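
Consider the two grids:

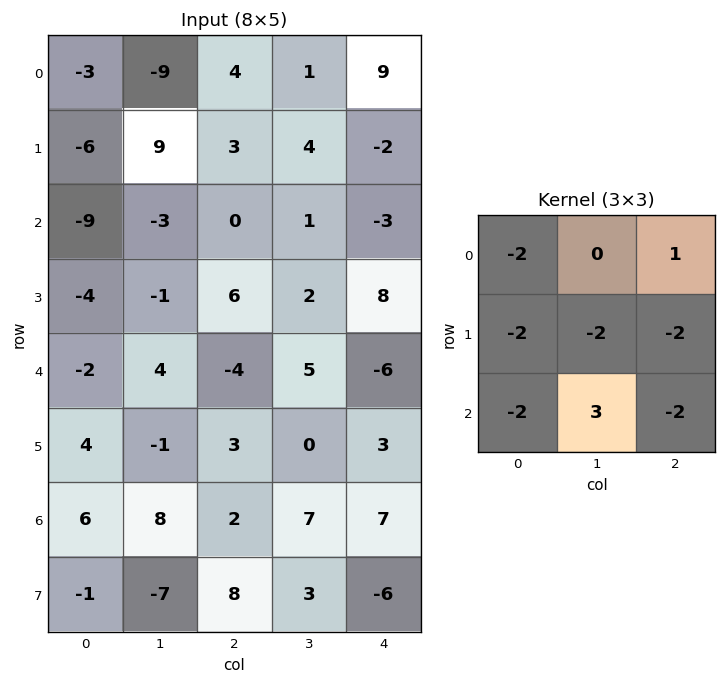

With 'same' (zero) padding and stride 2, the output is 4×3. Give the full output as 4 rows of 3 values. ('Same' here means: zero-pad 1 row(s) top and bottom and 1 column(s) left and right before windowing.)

Output[0,0]: The receptive field on the zero-padded input at this output position is [0 0 0 / 0 -3 -9 / 0 -6 9]. Elementwise product with the kernel and sum: 0·-2 + 0·1 + 0·-2 + -3·-2 + -9·-2 + 0·-2 + -6·3 + 9·-2.

-12 -9 -34
23 6 16
9 5 7
-18 0 -52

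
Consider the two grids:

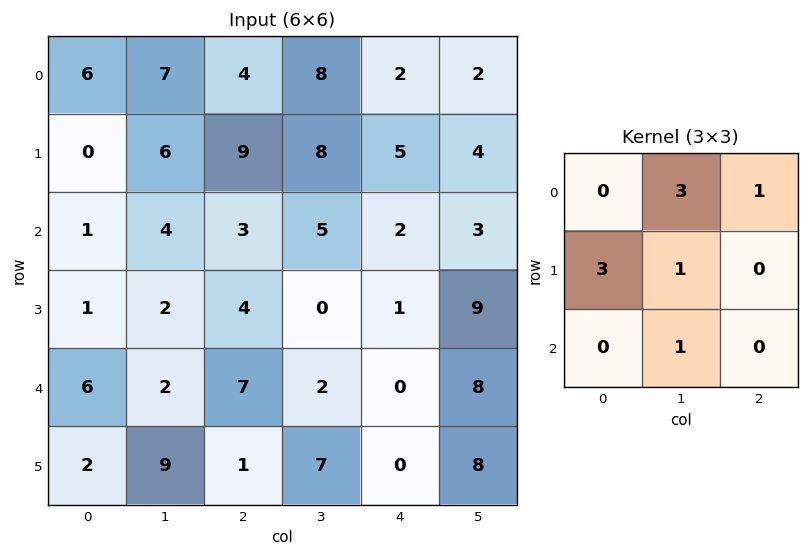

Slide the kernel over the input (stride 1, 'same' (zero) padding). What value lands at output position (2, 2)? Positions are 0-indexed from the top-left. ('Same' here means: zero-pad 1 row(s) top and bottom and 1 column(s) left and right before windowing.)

The receptive field on the zero-padded input at this output position is [6 9 8 / 4 3 5 / 2 4 0]. Elementwise product with the kernel and sum: 9·3 + 8·1 + 4·3 + 3·1 + 4·1.

54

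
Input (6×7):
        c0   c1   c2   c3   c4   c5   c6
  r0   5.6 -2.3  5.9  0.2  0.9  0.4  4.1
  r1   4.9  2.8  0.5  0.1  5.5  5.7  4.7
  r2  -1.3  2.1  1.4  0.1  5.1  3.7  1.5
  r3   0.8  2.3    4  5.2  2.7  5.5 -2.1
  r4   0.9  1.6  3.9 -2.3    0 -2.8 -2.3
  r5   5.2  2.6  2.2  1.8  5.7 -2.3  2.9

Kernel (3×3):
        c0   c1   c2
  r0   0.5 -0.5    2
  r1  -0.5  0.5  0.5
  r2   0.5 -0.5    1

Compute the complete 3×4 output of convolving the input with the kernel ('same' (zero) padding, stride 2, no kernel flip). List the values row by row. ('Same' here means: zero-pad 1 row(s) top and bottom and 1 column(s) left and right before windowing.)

2 5.45 3.55 2.35
5.45 5.4 19.8 3.2
5.45 11.55 7.75 1.45

Output[0,0]: The receptive field on the zero-padded input at this output position is [0 0 0 / 0 5.6 -2.3 / 0 4.9 2.8]. Elementwise product with the kernel and sum: 0·0.5 + 0·-0.5 + 0·2 + 0·-0.5 + 5.6·0.5 + -2.3·0.5 + 0·0.5 + 4.9·-0.5 + 2.8·1.
Output[0,1]: The receptive field on the zero-padded input at this output position is [0 0 0 / -2.3 5.9 0.2 / 2.8 0.5 0.1]. Elementwise product with the kernel and sum: 0·0.5 + 0·-0.5 + 0·2 + -2.3·-0.5 + 5.9·0.5 + 0.2·0.5 + 2.8·0.5 + 0.5·-0.5 + 0.1·1.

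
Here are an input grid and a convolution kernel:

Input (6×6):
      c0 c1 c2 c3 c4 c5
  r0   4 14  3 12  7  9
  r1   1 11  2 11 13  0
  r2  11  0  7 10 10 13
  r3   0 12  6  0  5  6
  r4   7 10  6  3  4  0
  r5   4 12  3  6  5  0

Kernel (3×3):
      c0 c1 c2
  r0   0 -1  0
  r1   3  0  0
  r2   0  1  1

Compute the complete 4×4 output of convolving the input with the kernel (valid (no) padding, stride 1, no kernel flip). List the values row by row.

-4 47 14 49
40 4 15 28
16 38 15 -6
24 33 29 9

Output[0,0]: The receptive field on the input at this output position is [4 14 3 / 1 11 2 / 11 0 7]. Elementwise product with the kernel and sum: 14·-1 + 1·3 + 0·1 + 7·1.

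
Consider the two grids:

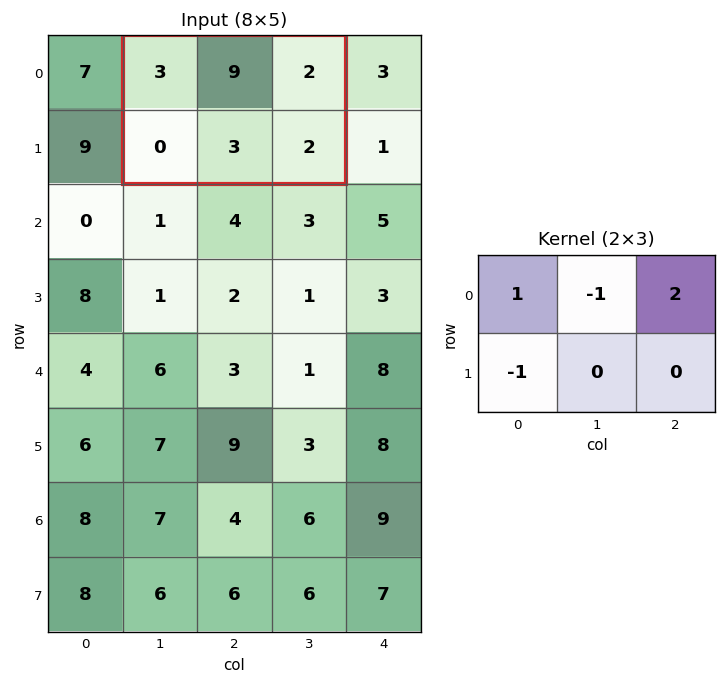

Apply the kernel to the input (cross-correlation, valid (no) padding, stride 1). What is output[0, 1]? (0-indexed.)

-2

The receptive field on the input at this output position is [3 9 2 / 0 3 2]. Elementwise product with the kernel and sum: 3·1 + 9·-1 + 2·2 + 0·-1.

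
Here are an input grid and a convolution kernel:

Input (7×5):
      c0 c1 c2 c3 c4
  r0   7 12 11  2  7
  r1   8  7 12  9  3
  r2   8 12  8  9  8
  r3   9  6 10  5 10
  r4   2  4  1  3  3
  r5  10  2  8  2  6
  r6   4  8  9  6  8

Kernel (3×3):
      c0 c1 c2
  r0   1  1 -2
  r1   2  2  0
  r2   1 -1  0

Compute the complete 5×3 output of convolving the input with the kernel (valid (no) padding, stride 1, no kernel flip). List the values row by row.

23 61 40
34 37 54
32 37 29
15 10 9
24 18 21

Output[0,0]: The receptive field on the input at this output position is [7 12 11 / 8 7 12 / 8 12 8]. Elementwise product with the kernel and sum: 7·1 + 12·1 + 11·-2 + 8·2 + 7·2 + 8·1 + 12·-1.
Output[0,1]: The receptive field on the input at this output position is [12 11 2 / 7 12 9 / 12 8 9]. Elementwise product with the kernel and sum: 12·1 + 11·1 + 2·-2 + 7·2 + 12·2 + 12·1 + 8·-1.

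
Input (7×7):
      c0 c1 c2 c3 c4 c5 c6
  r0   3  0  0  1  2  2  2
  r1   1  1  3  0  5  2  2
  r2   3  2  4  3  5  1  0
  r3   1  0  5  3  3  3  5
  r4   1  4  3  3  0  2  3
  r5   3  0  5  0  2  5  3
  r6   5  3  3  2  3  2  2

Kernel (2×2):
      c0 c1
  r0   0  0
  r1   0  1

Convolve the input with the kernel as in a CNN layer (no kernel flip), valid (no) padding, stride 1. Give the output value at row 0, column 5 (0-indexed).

2

The receptive field on the input at this output position is [2 2 / 2 2]. Elementwise product with the kernel and sum: 2·1.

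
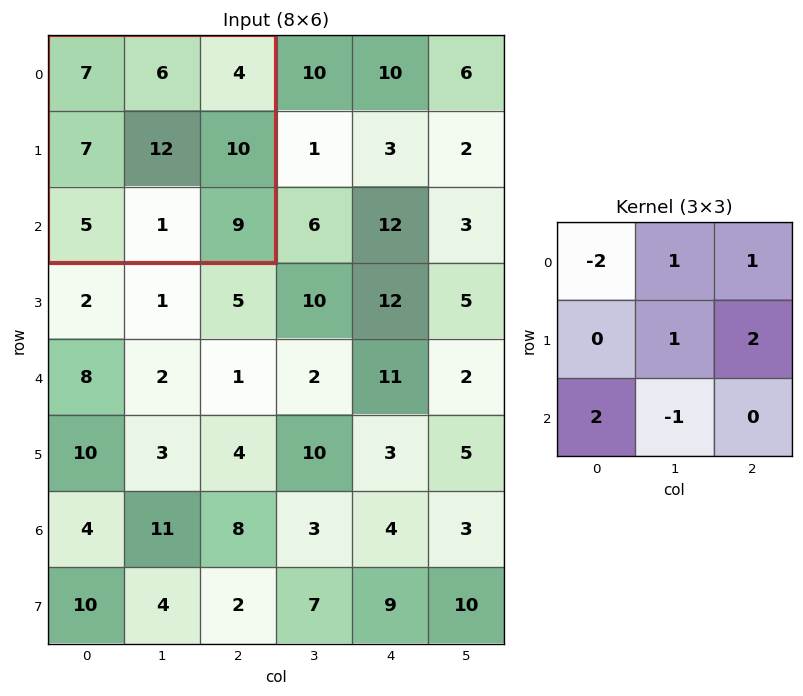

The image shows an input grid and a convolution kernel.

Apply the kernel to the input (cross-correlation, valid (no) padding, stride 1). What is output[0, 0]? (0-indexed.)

The receptive field on the input at this output position is [7 6 4 / 7 12 10 / 5 1 9]. Elementwise product with the kernel and sum: 7·-2 + 6·1 + 4·1 + 12·1 + 10·2 + 5·2 + 1·-1.

37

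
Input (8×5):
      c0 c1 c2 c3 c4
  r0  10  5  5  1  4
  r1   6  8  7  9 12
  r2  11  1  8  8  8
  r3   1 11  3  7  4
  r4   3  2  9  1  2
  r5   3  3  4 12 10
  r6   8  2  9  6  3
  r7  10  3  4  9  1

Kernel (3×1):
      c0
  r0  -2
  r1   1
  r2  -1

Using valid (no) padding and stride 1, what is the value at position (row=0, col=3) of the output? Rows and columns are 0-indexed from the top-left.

The receptive field on the input at this output position is [1 / 9 / 8]. Elementwise product with the kernel and sum: 1·-2 + 9·1 + 8·-1.

-1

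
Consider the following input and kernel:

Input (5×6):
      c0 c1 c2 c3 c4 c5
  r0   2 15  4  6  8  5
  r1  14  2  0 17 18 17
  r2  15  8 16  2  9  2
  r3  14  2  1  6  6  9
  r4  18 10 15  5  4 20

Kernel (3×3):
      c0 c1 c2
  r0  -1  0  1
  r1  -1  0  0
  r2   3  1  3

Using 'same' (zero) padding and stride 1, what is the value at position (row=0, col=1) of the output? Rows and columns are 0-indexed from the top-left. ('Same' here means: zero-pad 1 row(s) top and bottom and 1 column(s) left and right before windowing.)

42

The receptive field on the zero-padded input at this output position is [0 0 0 / 2 15 4 / 14 2 0]. Elementwise product with the kernel and sum: 0·-1 + 0·1 + 2·-1 + 14·3 + 2·1 + 0·3.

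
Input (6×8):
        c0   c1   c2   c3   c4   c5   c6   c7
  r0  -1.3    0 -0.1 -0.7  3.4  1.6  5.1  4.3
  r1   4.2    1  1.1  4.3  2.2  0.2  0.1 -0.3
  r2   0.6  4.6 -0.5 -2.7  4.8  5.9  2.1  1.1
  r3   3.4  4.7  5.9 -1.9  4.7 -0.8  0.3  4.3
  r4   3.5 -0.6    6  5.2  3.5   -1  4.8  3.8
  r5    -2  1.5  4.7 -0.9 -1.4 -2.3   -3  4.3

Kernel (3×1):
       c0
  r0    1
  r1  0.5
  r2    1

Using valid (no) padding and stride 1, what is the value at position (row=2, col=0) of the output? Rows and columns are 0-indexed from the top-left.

5.8

The receptive field on the input at this output position is [0.6 / 3.4 / 3.5]. Elementwise product with the kernel and sum: 0.6·1 + 3.4·0.5 + 3.5·1.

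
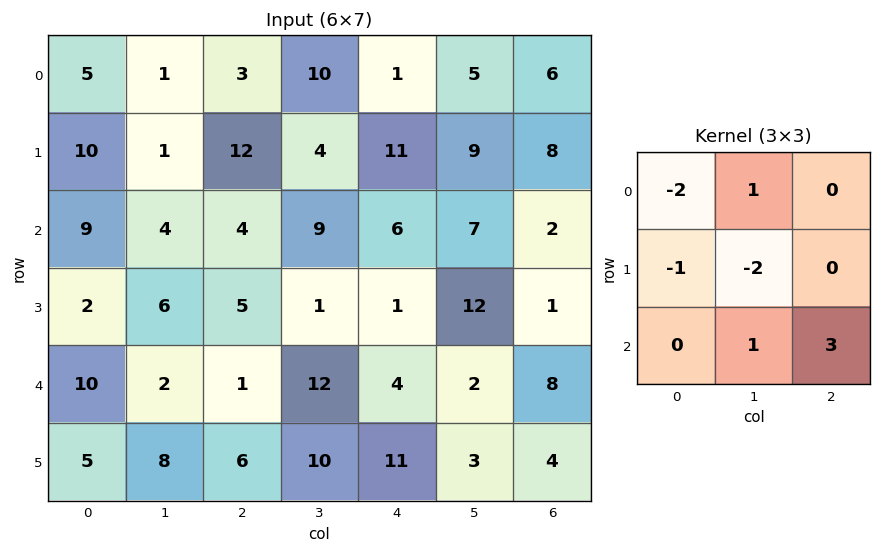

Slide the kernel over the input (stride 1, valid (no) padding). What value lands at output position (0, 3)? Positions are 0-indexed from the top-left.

The receptive field on the input at this output position is [10 1 5 / 4 11 9 / 9 6 7]. Elementwise product with the kernel and sum: 10·-2 + 1·1 + 4·-1 + 11·-2 + 6·1 + 7·3.

-18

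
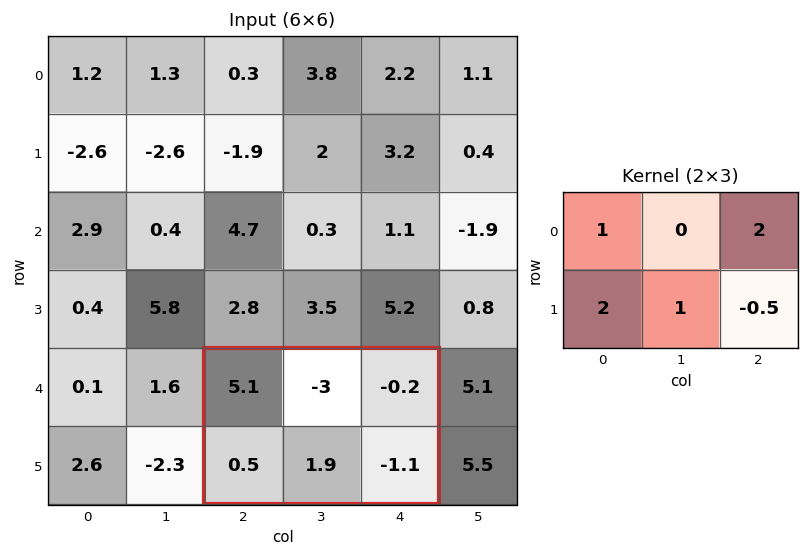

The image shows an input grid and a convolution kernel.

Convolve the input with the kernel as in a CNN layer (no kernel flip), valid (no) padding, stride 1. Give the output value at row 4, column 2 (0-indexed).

8.15

The receptive field on the input at this output position is [5.1 -3 -0.2 / 0.5 1.9 -1.1]. Elementwise product with the kernel and sum: 5.1·1 + -0.2·2 + 0.5·2 + 1.9·1 + -1.1·-0.5.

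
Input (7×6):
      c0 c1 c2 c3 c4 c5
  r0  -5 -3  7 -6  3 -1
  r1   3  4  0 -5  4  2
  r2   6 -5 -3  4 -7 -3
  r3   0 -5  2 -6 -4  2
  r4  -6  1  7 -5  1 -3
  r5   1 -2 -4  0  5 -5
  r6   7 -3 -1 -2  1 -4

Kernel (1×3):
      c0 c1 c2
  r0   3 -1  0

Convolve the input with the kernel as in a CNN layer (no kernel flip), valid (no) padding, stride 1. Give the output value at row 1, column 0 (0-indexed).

5

The receptive field on the input at this output position is [3 4 0]. Elementwise product with the kernel and sum: 3·3 + 4·-1.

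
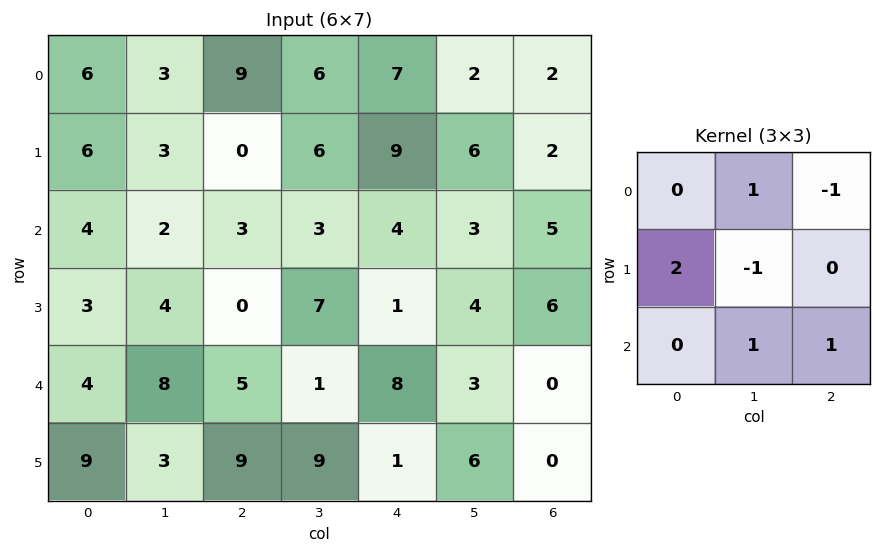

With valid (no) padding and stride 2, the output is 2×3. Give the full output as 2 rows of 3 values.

8 0 20
14 1 -1

Output[0,0]: The receptive field on the input at this output position is [6 3 9 / 6 3 0 / 4 2 3]. Elementwise product with the kernel and sum: 3·1 + 9·-1 + 6·2 + 3·-1 + 2·1 + 3·1.
Output[0,1]: The receptive field on the input at this output position is [9 6 7 / 0 6 9 / 3 3 4]. Elementwise product with the kernel and sum: 6·1 + 7·-1 + 0·2 + 6·-1 + 3·1 + 4·1.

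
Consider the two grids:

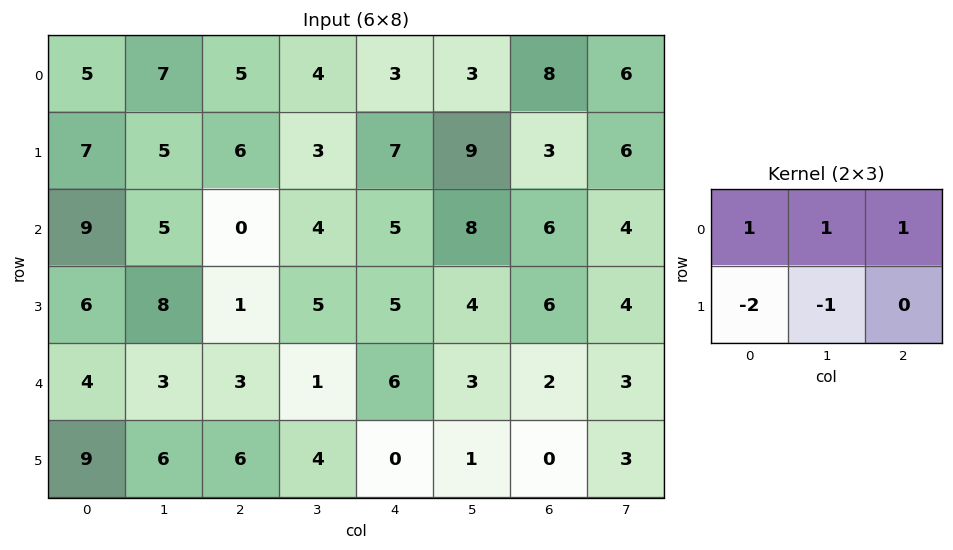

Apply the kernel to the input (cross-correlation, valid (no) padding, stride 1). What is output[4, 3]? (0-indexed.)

The receptive field on the input at this output position is [1 6 3 / 4 0 1]. Elementwise product with the kernel and sum: 1·1 + 6·1 + 3·1 + 4·-2 + 0·-1.

2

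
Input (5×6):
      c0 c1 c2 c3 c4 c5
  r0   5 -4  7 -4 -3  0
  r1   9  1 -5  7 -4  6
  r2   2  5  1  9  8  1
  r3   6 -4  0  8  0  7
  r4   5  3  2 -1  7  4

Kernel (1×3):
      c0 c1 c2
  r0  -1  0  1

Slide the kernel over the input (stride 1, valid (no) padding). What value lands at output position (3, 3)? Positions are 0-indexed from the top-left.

-1

The receptive field on the input at this output position is [8 0 7]. Elementwise product with the kernel and sum: 8·-1 + 7·1.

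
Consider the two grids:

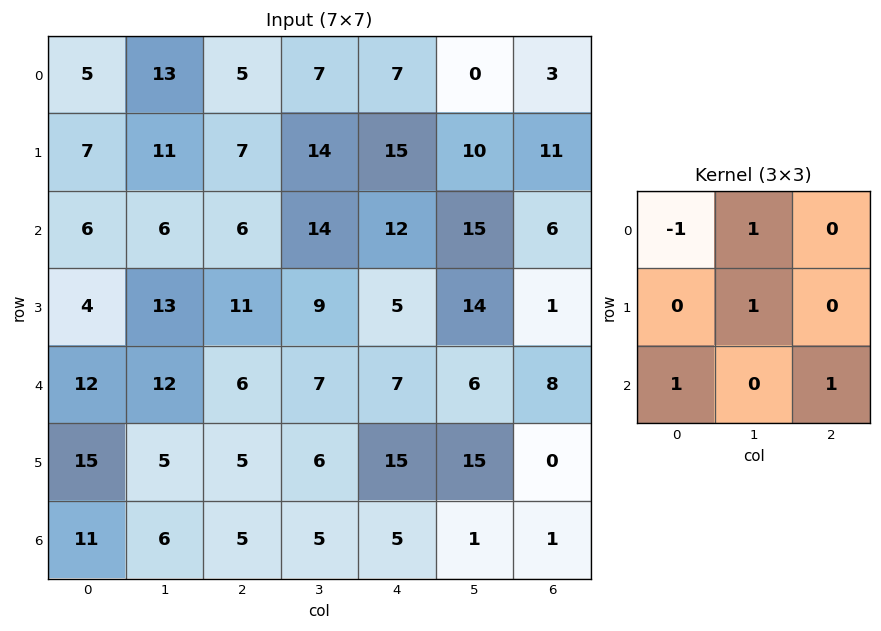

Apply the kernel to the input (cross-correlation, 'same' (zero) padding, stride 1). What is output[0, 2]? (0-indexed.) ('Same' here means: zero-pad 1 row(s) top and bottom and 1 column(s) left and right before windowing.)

30

The receptive field on the zero-padded input at this output position is [0 0 0 / 13 5 7 / 11 7 14]. Elementwise product with the kernel and sum: 0·-1 + 0·1 + 5·1 + 11·1 + 14·1.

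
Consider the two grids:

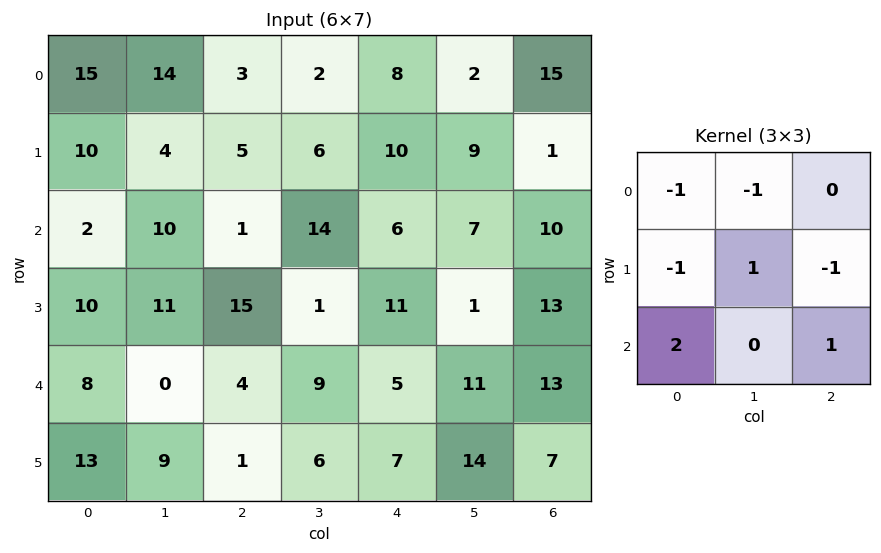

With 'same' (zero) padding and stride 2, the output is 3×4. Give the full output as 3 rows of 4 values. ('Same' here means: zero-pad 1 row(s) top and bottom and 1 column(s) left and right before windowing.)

Output[0,0]: The receptive field on the zero-padded input at this output position is [0 0 0 / 0 15 14 / 0 10 4]. Elementwise product with the kernel and sum: 0·-1 + 0·-1 + 0·-1 + 15·1 + 14·-1 + 0·2 + 4·1.
Output[0,1]: The receptive field on the zero-padded input at this output position is [0 0 0 / 14 3 2 / 4 5 6]. Elementwise product with the kernel and sum: 0·-1 + 0·-1 + 14·-1 + 3·1 + 2·-1 + 4·2 + 6·1.

5 1 25 31
-7 -9 -28 -5
7 -7 -1 16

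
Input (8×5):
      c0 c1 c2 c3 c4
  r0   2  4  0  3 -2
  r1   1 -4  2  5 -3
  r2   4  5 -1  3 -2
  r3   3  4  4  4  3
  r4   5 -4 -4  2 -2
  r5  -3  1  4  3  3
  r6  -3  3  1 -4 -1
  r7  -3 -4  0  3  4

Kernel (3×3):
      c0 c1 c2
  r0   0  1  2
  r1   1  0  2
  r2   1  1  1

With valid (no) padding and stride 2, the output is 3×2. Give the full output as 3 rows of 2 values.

17 -5
11 5
-6 4

Output[0,0]: The receptive field on the input at this output position is [2 4 0 / 1 -4 2 / 4 5 -1]. Elementwise product with the kernel and sum: 4·1 + 0·2 + 1·1 + 2·2 + 4·1 + 5·1 + -1·1.
Output[0,1]: The receptive field on the input at this output position is [0 3 -2 / 2 5 -3 / -1 3 -2]. Elementwise product with the kernel and sum: 3·1 + -2·2 + 2·1 + -3·2 + -1·1 + 3·1 + -2·1.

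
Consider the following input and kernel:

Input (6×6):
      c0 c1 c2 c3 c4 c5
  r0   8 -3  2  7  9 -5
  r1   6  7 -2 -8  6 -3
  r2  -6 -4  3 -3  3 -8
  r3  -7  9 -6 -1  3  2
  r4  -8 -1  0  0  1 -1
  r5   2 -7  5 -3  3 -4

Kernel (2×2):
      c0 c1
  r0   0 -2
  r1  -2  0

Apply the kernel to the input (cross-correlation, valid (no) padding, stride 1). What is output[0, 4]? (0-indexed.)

-2

The receptive field on the input at this output position is [9 -5 / 6 -3]. Elementwise product with the kernel and sum: -5·-2 + 6·-2.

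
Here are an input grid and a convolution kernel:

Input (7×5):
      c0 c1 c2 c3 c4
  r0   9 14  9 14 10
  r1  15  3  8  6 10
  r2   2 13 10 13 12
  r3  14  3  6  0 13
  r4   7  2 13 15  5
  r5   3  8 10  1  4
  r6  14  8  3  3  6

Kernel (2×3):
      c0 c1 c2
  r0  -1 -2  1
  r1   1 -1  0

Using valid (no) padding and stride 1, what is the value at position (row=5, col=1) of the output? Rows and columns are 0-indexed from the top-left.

-22

The receptive field on the input at this output position is [8 10 1 / 8 3 3]. Elementwise product with the kernel and sum: 8·-1 + 10·-2 + 1·1 + 8·1 + 3·-1.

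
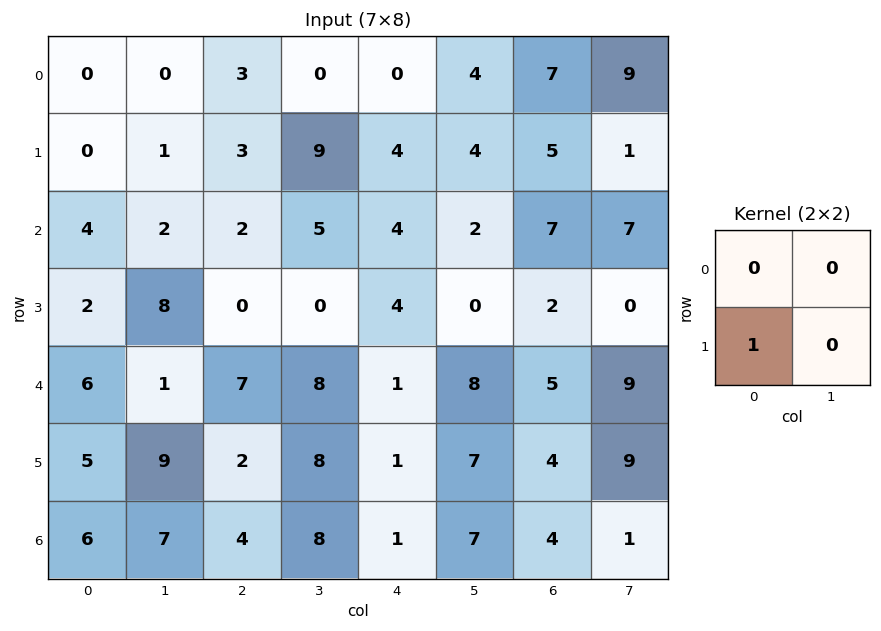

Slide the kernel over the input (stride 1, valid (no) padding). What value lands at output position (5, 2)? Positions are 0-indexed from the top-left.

4

The receptive field on the input at this output position is [2 8 / 4 8]. Elementwise product with the kernel and sum: 4·1.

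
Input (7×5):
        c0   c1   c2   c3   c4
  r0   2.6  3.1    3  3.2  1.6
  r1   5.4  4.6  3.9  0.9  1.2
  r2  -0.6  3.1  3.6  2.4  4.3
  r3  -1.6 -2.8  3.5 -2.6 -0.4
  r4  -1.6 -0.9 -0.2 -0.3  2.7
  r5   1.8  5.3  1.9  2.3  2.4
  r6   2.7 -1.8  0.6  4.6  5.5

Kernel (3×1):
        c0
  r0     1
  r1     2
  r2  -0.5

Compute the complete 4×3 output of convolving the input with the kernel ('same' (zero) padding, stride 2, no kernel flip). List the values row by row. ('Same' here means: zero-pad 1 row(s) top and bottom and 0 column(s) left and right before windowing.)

2.5 4.05 2.6
5 9.35 10
-5.7 2.15 3.8
7.2 3.1 13.4

Output[0,0]: The receptive field on the zero-padded input at this output position is [0 / 2.6 / 5.4]. Elementwise product with the kernel and sum: 0·1 + 2.6·2 + 5.4·-0.5.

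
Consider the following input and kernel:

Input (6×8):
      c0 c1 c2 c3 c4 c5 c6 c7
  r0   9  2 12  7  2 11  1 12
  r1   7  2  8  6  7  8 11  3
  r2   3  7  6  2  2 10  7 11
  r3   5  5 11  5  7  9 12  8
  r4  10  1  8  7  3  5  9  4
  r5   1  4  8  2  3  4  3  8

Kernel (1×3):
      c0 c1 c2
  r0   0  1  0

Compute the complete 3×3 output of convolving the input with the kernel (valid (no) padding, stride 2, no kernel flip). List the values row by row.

Output[0,0]: The receptive field on the input at this output position is [9 2 12]. Elementwise product with the kernel and sum: 2·1.
Output[0,1]: The receptive field on the input at this output position is [12 7 2]. Elementwise product with the kernel and sum: 7·1.

2 7 11
7 2 10
1 7 5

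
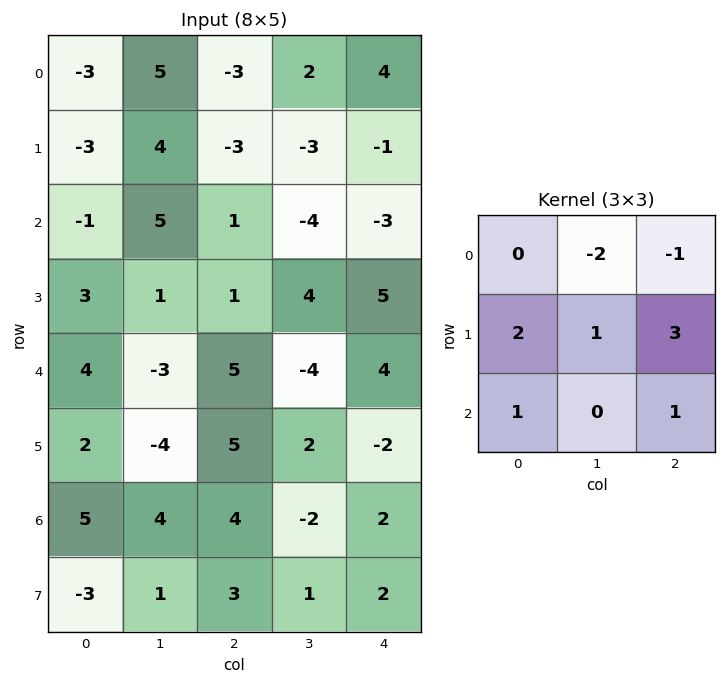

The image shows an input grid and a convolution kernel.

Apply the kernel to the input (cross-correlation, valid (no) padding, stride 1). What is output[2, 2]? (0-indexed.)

41

The receptive field on the input at this output position is [1 -4 -3 / 1 4 5 / 5 -4 4]. Elementwise product with the kernel and sum: -4·-2 + -3·-1 + 1·2 + 4·1 + 5·3 + 5·1 + 4·1.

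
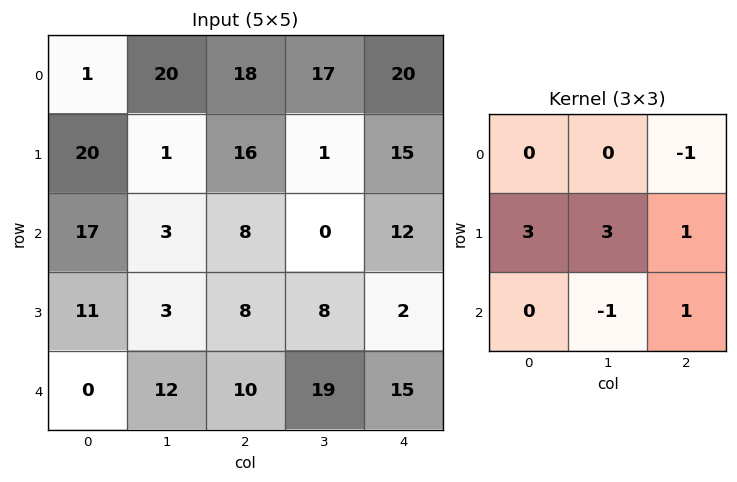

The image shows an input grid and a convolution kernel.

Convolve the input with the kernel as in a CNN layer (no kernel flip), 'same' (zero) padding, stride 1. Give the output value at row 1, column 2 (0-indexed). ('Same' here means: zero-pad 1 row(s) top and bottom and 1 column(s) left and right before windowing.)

27

The receptive field on the zero-padded input at this output position is [20 18 17 / 1 16 1 / 3 8 0]. Elementwise product with the kernel and sum: 17·-1 + 1·3 + 16·3 + 1·1 + 8·-1 + 0·1.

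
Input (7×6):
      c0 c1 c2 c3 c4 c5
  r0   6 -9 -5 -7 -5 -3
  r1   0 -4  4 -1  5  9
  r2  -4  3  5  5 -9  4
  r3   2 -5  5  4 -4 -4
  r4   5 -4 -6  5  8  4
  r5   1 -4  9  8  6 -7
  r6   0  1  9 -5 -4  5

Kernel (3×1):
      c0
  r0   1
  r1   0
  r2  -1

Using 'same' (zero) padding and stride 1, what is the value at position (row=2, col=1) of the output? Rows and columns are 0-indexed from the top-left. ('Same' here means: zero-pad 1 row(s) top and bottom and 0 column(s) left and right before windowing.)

The receptive field on the zero-padded input at this output position is [-4 / 3 / -5]. Elementwise product with the kernel and sum: -4·1 + -5·-1.

1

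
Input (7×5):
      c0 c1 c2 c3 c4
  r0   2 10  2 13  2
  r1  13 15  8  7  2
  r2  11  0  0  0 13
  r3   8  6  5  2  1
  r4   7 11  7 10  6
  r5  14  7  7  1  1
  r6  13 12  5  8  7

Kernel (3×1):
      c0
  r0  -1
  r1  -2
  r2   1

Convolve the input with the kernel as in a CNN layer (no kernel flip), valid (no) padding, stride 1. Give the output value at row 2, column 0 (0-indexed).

-20

The receptive field on the input at this output position is [11 / 8 / 7]. Elementwise product with the kernel and sum: 11·-1 + 8·-2 + 7·1.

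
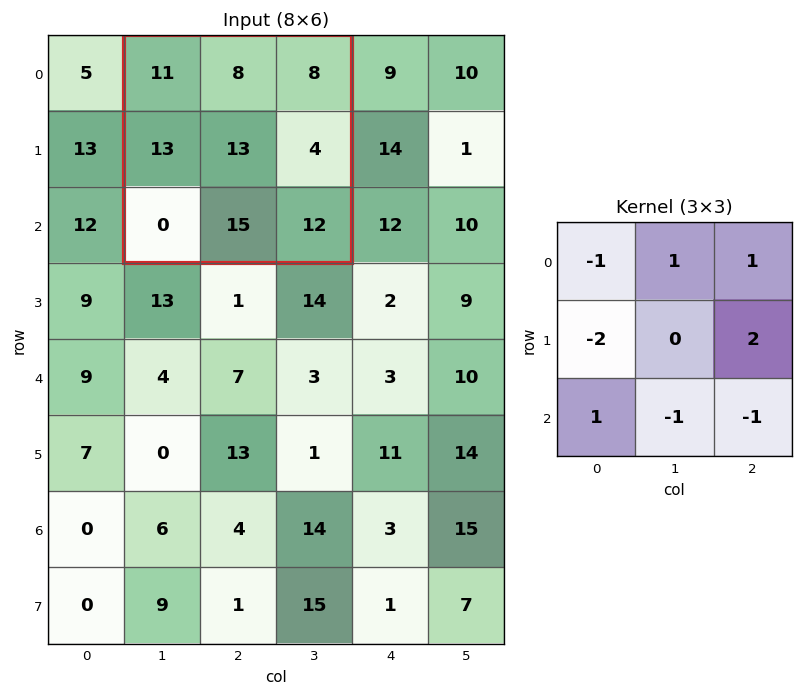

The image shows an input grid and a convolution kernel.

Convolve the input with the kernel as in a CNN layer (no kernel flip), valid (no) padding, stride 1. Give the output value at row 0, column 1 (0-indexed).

-40

The receptive field on the input at this output position is [11 8 8 / 13 13 4 / 0 15 12]. Elementwise product with the kernel and sum: 11·-1 + 8·1 + 8·1 + 13·-2 + 4·2 + 0·1 + 15·-1 + 12·-1.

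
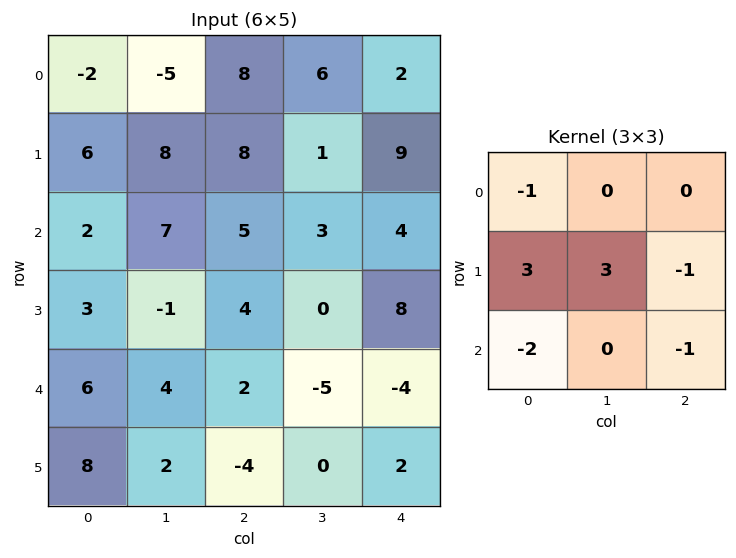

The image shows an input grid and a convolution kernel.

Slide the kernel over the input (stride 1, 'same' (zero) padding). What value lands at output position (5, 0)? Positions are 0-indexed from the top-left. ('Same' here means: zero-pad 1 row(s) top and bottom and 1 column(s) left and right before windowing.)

22

The receptive field on the zero-padded input at this output position is [0 6 4 / 0 8 2 / 0 0 0]. Elementwise product with the kernel and sum: 0·-1 + 0·3 + 8·3 + 2·-1 + 0·-2 + 0·-1.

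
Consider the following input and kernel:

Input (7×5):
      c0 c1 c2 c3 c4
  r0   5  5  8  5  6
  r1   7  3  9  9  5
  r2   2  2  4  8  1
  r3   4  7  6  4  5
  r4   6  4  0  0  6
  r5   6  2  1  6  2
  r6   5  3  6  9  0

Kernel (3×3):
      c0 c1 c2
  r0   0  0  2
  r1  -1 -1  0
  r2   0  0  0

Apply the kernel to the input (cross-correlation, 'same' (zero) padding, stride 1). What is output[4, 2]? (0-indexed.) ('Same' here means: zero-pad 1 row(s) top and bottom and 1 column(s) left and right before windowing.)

The receptive field on the zero-padded input at this output position is [7 6 4 / 4 0 0 / 2 1 6]. Elementwise product with the kernel and sum: 4·2 + 4·-1 + 0·-1.

4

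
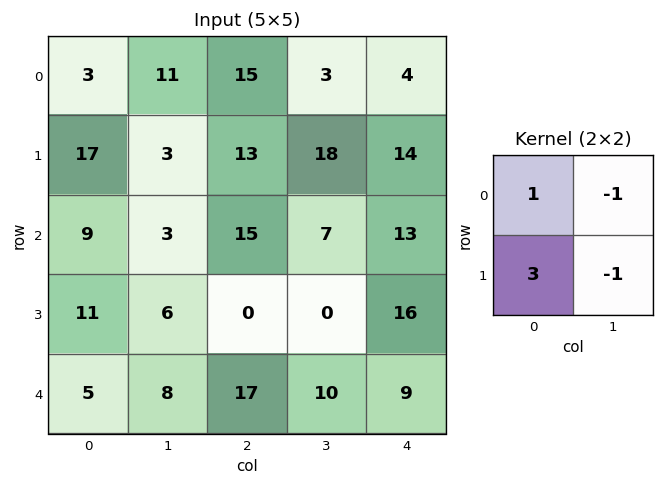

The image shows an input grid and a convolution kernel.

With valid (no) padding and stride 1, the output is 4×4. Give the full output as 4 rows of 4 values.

40 -8 33 39
38 -16 33 12
33 6 8 -22
12 13 41 5

Output[0,0]: The receptive field on the input at this output position is [3 11 / 17 3]. Elementwise product with the kernel and sum: 3·1 + 11·-1 + 17·3 + 3·-1.
Output[0,1]: The receptive field on the input at this output position is [11 15 / 3 13]. Elementwise product with the kernel and sum: 11·1 + 15·-1 + 3·3 + 13·-1.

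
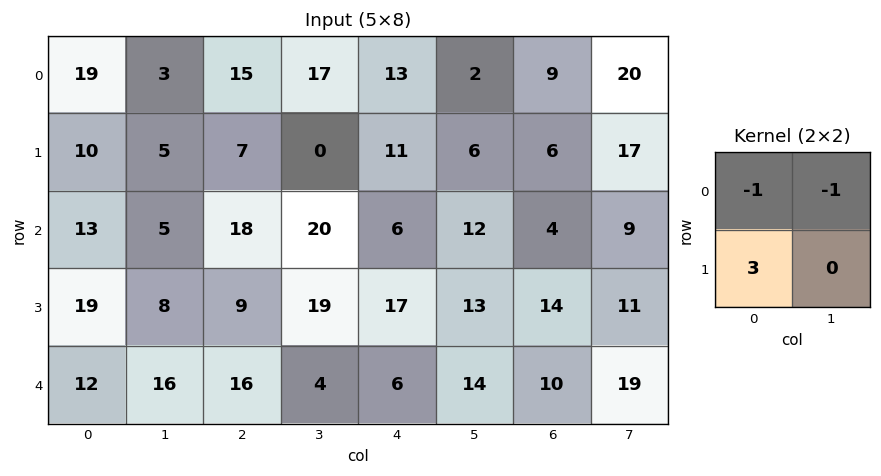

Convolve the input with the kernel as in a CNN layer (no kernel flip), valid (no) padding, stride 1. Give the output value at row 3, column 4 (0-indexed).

-12

The receptive field on the input at this output position is [17 13 / 6 14]. Elementwise product with the kernel and sum: 17·-1 + 13·-1 + 6·3.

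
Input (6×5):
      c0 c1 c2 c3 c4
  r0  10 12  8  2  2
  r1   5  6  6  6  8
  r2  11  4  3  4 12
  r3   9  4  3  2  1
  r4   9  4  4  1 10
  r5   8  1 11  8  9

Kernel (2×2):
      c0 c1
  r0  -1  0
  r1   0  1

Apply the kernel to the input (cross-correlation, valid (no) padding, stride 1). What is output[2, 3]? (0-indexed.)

-3

The receptive field on the input at this output position is [4 12 / 2 1]. Elementwise product with the kernel and sum: 4·-1 + 1·1.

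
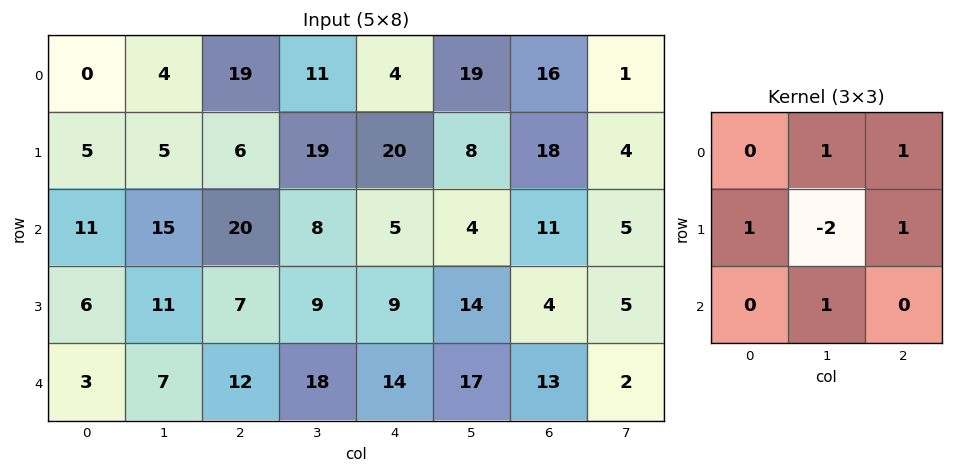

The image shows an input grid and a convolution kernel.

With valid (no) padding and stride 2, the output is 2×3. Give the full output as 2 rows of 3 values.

39 11 61
33 29 17

Output[0,0]: The receptive field on the input at this output position is [0 4 19 / 5 5 6 / 11 15 20]. Elementwise product with the kernel and sum: 4·1 + 19·1 + 5·1 + 5·-2 + 6·1 + 15·1.
Output[0,1]: The receptive field on the input at this output position is [19 11 4 / 6 19 20 / 20 8 5]. Elementwise product with the kernel and sum: 11·1 + 4·1 + 6·1 + 19·-2 + 20·1 + 8·1.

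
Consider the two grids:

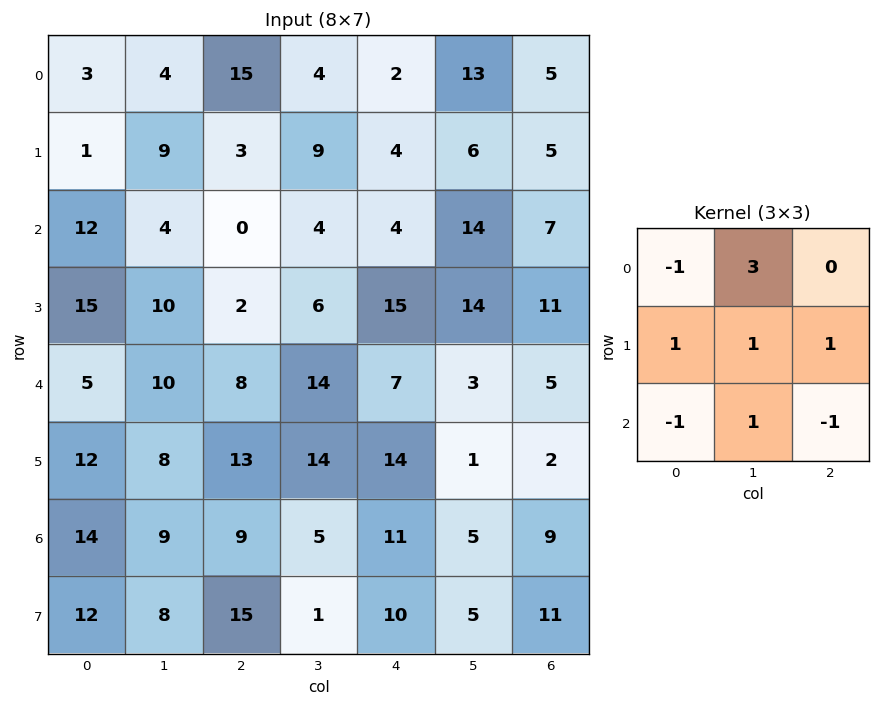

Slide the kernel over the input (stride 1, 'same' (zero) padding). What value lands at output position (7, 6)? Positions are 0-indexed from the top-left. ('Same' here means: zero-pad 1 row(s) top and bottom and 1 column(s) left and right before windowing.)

38

The receptive field on the zero-padded input at this output position is [5 9 0 / 5 11 0 / 0 0 0]. Elementwise product with the kernel and sum: 5·-1 + 9·3 + 5·1 + 11·1 + 0·1 + 0·-1 + 0·1 + 0·-1.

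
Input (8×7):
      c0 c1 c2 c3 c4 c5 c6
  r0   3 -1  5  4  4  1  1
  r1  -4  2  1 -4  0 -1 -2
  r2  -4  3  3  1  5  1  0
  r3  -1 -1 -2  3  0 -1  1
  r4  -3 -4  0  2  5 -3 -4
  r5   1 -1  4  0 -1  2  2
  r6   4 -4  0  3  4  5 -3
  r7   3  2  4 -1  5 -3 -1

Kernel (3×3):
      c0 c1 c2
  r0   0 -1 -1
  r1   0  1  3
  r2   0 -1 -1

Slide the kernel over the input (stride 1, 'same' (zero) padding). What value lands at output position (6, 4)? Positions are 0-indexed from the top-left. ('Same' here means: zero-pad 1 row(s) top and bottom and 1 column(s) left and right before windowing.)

The receptive field on the zero-padded input at this output position is [0 -1 2 / 3 4 5 / -1 5 -3]. Elementwise product with the kernel and sum: -1·-1 + 2·-1 + 4·1 + 5·3 + 5·-1 + -3·-1.

16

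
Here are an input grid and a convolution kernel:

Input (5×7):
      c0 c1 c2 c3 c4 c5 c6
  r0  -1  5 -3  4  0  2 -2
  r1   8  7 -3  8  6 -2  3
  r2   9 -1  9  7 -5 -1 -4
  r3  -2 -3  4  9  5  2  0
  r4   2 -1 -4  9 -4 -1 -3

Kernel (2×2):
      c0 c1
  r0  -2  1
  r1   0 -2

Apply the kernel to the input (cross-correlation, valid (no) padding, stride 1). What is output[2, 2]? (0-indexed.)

-29

The receptive field on the input at this output position is [9 7 / 4 9]. Elementwise product with the kernel and sum: 9·-2 + 7·1 + 9·-2.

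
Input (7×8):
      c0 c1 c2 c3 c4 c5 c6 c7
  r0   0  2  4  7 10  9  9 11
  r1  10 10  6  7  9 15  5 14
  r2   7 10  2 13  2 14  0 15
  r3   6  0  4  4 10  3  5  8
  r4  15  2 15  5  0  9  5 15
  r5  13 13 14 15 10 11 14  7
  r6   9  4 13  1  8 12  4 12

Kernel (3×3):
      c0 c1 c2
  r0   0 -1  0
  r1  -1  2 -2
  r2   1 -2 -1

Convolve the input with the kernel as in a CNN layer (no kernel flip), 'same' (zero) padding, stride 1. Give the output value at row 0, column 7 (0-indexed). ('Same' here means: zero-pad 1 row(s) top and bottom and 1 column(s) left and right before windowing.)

The receptive field on the zero-padded input at this output position is [0 0 0 / 9 11 0 / 5 14 0]. Elementwise product with the kernel and sum: 0·-1 + 9·-1 + 11·2 + 0·-2 + 5·1 + 14·-2 + 0·-1.

-10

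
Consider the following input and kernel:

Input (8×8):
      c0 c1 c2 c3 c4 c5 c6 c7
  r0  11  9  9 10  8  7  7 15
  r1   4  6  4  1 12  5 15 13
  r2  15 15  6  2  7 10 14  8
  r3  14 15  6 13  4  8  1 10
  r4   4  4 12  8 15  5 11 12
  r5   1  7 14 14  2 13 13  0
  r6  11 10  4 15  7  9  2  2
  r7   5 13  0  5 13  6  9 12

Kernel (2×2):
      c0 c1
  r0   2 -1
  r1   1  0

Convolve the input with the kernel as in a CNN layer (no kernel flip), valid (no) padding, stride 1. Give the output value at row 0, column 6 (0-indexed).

14

The receptive field on the input at this output position is [7 15 / 15 13]. Elementwise product with the kernel and sum: 7·2 + 15·-1 + 15·1.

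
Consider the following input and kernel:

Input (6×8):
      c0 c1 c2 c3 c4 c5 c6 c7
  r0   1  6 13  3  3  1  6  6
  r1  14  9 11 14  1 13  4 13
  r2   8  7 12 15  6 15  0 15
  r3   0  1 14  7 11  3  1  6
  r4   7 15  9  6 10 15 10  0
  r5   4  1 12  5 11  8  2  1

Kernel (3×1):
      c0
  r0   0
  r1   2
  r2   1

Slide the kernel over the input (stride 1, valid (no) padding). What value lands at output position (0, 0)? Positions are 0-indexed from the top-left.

36

The receptive field on the input at this output position is [1 / 14 / 8]. Elementwise product with the kernel and sum: 14·2 + 8·1.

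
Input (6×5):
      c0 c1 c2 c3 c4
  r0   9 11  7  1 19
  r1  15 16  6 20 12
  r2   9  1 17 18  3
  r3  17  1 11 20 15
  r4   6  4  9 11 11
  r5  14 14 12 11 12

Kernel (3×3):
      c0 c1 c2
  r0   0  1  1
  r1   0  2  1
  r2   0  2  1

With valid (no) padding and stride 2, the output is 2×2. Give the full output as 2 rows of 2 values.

Output[0,0]: The receptive field on the input at this output position is [9 11 7 / 15 16 6 / 9 1 17]. Elementwise product with the kernel and sum: 11·1 + 7·1 + 16·2 + 6·1 + 1·2 + 17·1.

75 111
48 109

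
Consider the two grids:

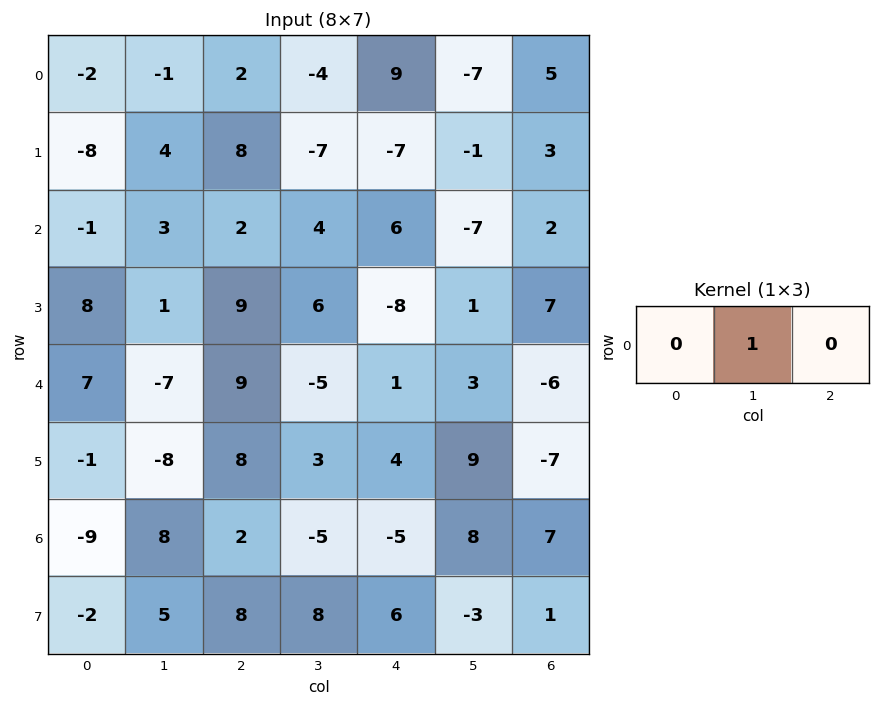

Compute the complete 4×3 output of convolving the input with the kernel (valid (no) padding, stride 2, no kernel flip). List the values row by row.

-1 -4 -7
3 4 -7
-7 -5 3
8 -5 8

Output[0,0]: The receptive field on the input at this output position is [-2 -1 2]. Elementwise product with the kernel and sum: -1·1.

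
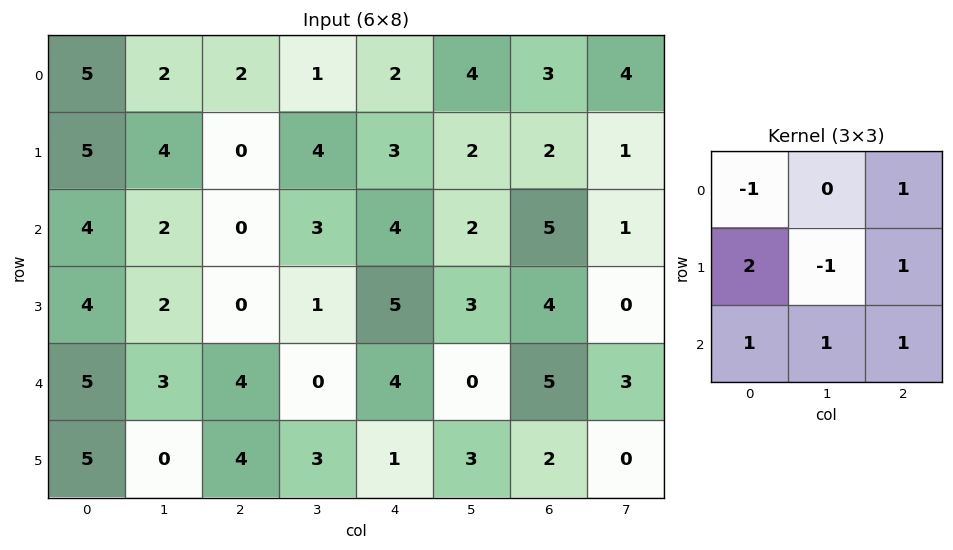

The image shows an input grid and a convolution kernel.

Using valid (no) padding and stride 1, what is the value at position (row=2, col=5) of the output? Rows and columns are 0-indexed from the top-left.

The receptive field on the input at this output position is [2 5 1 / 3 4 0 / 0 5 3]. Elementwise product with the kernel and sum: 2·-1 + 1·1 + 3·2 + 4·-1 + 0·1 + 0·1 + 5·1 + 3·1.

9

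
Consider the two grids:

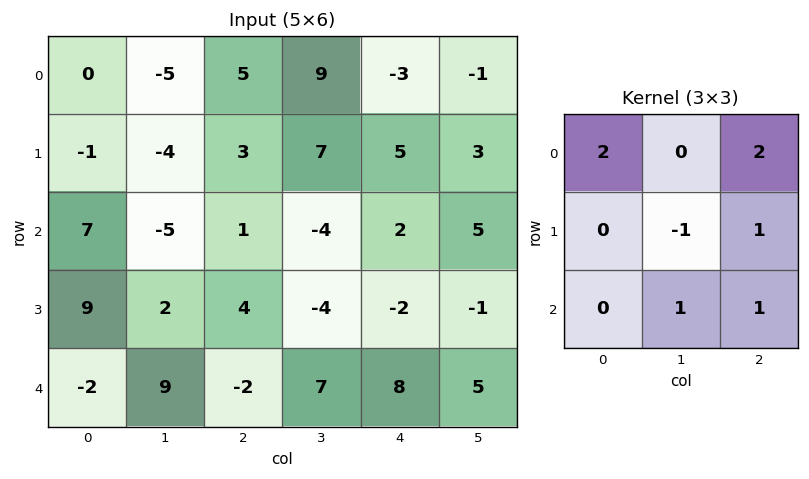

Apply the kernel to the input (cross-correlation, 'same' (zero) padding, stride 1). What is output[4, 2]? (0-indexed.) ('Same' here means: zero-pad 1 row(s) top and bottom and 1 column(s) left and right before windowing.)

The receptive field on the zero-padded input at this output position is [2 4 -4 / 9 -2 7 / 0 0 0]. Elementwise product with the kernel and sum: 2·2 + -4·2 + -2·-1 + 7·1 + 0·1 + 0·1.

5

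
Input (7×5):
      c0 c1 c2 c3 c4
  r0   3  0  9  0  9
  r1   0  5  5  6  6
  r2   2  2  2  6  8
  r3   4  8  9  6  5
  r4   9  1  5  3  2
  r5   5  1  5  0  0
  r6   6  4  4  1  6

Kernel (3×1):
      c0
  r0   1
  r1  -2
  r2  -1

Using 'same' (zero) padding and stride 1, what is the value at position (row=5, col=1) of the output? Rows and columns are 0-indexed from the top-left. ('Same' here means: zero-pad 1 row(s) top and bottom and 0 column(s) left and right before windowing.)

-5

The receptive field on the zero-padded input at this output position is [1 / 1 / 4]. Elementwise product with the kernel and sum: 1·1 + 1·-2 + 4·-1.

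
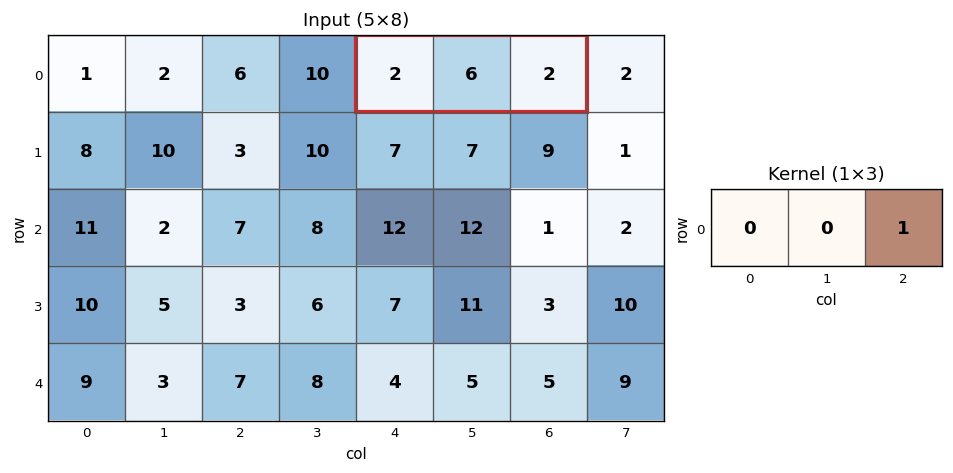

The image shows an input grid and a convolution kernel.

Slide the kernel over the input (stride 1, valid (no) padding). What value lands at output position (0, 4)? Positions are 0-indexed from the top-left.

The receptive field on the input at this output position is [2 6 2]. Elementwise product with the kernel and sum: 2·1.

2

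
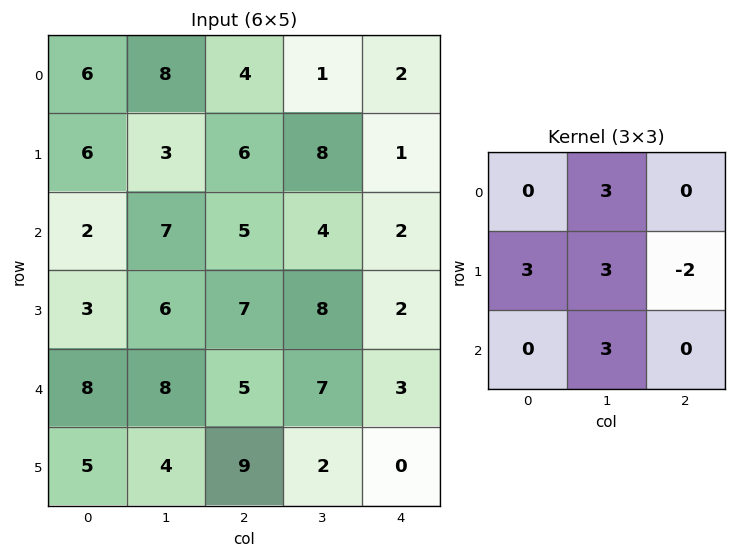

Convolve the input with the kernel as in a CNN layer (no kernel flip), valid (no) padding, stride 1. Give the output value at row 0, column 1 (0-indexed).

38

The receptive field on the input at this output position is [8 4 1 / 3 6 8 / 7 5 4]. Elementwise product with the kernel and sum: 4·3 + 3·3 + 6·3 + 8·-2 + 5·3.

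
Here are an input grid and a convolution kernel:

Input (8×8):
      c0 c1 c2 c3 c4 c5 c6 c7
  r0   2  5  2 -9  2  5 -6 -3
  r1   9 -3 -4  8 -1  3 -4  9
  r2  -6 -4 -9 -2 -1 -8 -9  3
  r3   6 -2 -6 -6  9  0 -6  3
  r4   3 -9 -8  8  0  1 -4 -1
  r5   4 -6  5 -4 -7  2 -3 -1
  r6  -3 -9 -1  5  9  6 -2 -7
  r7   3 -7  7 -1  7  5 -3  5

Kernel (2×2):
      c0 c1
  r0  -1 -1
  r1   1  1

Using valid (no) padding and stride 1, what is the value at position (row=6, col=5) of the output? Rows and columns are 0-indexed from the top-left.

The receptive field on the input at this output position is [6 -2 / 5 -3]. Elementwise product with the kernel and sum: 6·-1 + -2·-1 + 5·1 + -3·1.

-2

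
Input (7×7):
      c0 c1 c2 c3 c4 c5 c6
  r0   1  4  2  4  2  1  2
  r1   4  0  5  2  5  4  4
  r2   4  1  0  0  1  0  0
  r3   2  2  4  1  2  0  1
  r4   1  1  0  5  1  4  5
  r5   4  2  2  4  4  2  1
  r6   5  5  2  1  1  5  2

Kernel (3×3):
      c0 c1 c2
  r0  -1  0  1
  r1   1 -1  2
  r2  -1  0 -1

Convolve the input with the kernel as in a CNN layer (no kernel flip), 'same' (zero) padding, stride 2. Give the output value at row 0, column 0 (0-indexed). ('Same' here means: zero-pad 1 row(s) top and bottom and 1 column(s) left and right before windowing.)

The receptive field on the zero-padded input at this output position is [0 0 0 / 0 1 4 / 0 4 0]. Elementwise product with the kernel and sum: 0·-1 + 0·1 + 0·1 + 1·-1 + 4·2 + 0·-1 + 0·-1.

7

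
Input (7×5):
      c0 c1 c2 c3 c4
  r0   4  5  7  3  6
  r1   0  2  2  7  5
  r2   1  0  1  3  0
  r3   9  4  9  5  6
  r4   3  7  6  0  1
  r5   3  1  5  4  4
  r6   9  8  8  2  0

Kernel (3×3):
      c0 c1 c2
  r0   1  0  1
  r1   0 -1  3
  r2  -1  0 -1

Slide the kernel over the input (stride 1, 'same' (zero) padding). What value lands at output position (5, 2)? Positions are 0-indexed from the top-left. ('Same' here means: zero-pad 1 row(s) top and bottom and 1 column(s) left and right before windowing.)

The receptive field on the zero-padded input at this output position is [7 6 0 / 1 5 4 / 8 8 2]. Elementwise product with the kernel and sum: 7·1 + 0·1 + 5·-1 + 4·3 + 8·-1 + 2·-1.

4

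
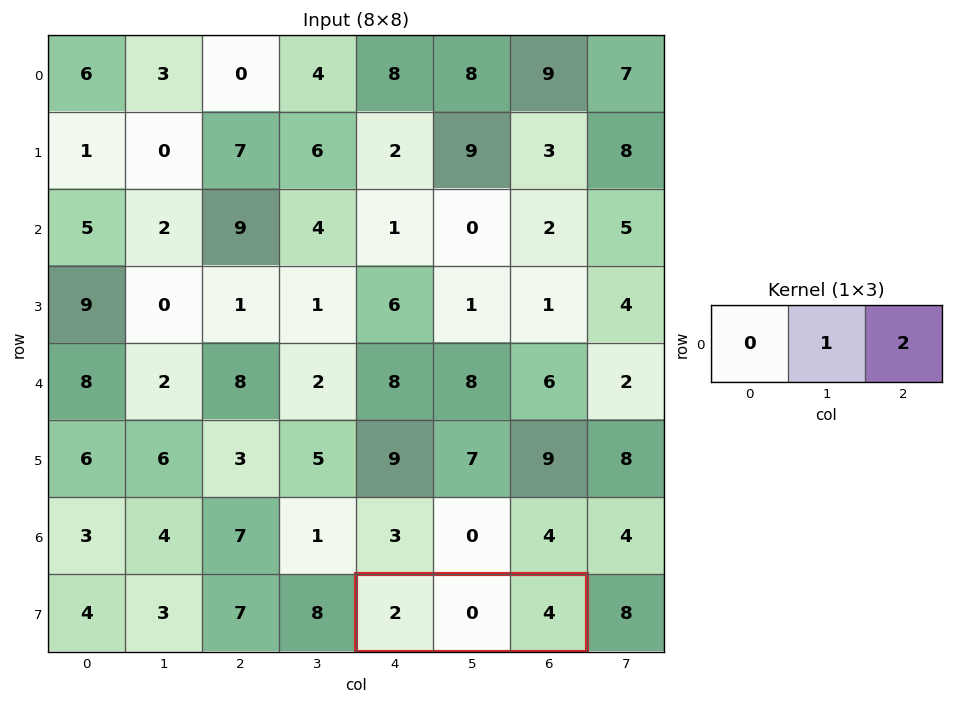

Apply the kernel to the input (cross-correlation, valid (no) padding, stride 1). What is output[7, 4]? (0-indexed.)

The receptive field on the input at this output position is [2 0 4]. Elementwise product with the kernel and sum: 0·1 + 4·2.

8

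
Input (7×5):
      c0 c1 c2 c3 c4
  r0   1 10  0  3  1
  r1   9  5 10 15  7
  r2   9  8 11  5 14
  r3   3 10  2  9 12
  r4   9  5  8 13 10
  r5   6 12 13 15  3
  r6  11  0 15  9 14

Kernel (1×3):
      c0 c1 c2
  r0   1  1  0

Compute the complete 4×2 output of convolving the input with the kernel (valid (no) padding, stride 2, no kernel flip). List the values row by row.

11 3
17 16
14 21
11 24

Output[0,0]: The receptive field on the input at this output position is [1 10 0]. Elementwise product with the kernel and sum: 1·1 + 10·1.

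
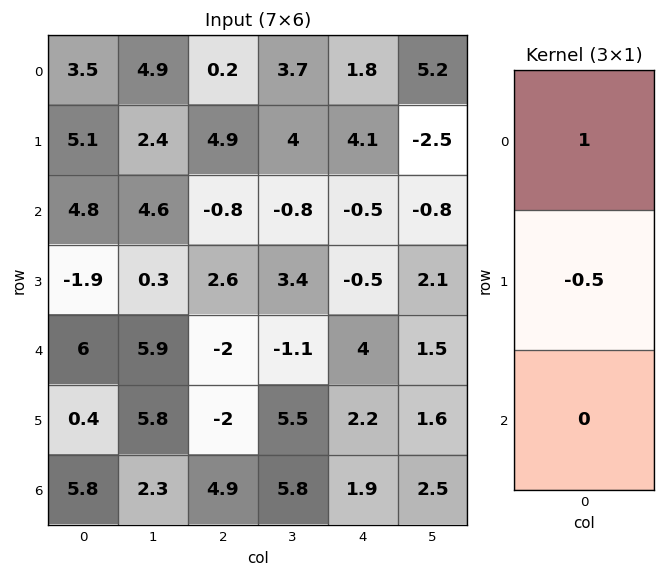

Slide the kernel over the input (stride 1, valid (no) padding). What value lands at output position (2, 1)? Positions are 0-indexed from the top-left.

4.45

The receptive field on the input at this output position is [4.6 / 0.3 / 5.9]. Elementwise product with the kernel and sum: 4.6·1 + 0.3·-0.5.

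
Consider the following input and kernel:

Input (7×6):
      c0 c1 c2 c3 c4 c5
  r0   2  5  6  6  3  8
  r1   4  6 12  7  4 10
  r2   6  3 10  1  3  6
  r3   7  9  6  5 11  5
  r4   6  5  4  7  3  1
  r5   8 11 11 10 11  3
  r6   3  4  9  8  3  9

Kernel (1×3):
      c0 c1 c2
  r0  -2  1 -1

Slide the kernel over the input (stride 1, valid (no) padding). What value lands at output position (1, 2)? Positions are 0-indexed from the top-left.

The receptive field on the input at this output position is [12 7 4]. Elementwise product with the kernel and sum: 12·-2 + 7·1 + 4·-1.

-21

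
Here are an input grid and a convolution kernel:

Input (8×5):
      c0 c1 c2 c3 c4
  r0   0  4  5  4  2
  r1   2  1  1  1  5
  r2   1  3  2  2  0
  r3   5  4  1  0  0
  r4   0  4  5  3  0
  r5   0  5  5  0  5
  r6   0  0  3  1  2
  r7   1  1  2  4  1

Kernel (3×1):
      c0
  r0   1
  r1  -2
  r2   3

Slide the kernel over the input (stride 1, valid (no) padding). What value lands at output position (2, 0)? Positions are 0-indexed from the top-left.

The receptive field on the input at this output position is [1 / 5 / 0]. Elementwise product with the kernel and sum: 1·1 + 5·-2 + 0·3.

-9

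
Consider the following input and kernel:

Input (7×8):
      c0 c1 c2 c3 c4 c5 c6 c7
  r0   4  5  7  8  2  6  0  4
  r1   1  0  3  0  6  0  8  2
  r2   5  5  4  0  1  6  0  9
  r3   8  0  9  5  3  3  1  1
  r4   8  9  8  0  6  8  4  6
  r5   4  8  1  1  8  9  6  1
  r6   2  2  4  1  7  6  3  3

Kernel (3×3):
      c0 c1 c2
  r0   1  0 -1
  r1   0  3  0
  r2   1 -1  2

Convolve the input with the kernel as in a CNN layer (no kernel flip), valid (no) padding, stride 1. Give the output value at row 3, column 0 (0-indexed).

24

The receptive field on the input at this output position is [8 0 9 / 8 9 8 / 4 8 1]. Elementwise product with the kernel and sum: 8·1 + 9·-1 + 9·3 + 4·1 + 8·-1 + 1·2.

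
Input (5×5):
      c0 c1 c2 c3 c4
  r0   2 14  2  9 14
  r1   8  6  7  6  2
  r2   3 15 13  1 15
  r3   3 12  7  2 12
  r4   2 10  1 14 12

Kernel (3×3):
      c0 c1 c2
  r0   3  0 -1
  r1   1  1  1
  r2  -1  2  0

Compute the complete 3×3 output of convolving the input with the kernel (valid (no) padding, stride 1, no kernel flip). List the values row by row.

52 63 -4
69 43 45
36 57 72

Output[0,0]: The receptive field on the input at this output position is [2 14 2 / 8 6 7 / 3 15 13]. Elementwise product with the kernel and sum: 2·3 + 2·-1 + 8·1 + 6·1 + 7·1 + 3·-1 + 15·2.
Output[0,1]: The receptive field on the input at this output position is [14 2 9 / 6 7 6 / 15 13 1]. Elementwise product with the kernel and sum: 14·3 + 9·-1 + 6·1 + 7·1 + 6·1 + 15·-1 + 13·2.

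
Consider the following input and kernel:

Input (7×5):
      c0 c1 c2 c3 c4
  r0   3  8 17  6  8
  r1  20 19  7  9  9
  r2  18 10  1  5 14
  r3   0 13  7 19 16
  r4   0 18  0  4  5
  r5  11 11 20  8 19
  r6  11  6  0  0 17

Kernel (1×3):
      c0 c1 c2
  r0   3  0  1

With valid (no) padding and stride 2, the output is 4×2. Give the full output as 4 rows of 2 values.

Output[0,0]: The receptive field on the input at this output position is [3 8 17]. Elementwise product with the kernel and sum: 3·3 + 17·1.

26 59
55 17
0 5
33 17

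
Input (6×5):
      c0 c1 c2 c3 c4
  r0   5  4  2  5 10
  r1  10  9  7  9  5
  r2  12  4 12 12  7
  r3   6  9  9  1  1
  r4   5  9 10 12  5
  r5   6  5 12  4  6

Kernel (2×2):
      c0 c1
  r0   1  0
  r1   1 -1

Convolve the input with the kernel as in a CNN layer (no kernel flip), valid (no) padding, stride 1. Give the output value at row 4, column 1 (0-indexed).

The receptive field on the input at this output position is [9 10 / 5 12]. Elementwise product with the kernel and sum: 9·1 + 5·1 + 12·-1.

2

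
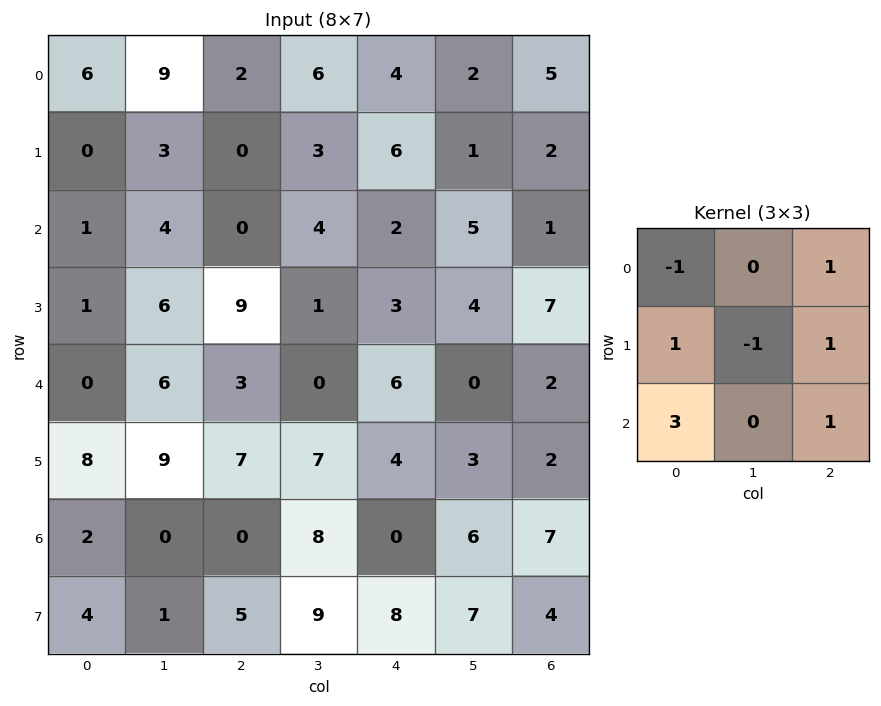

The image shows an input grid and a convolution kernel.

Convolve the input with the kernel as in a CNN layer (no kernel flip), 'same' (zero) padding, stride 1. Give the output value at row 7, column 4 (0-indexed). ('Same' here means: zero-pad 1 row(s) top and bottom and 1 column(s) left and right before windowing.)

The receptive field on the zero-padded input at this output position is [8 0 6 / 9 8 7 / 0 0 0]. Elementwise product with the kernel and sum: 8·-1 + 6·1 + 9·1 + 8·-1 + 7·1 + 0·3 + 0·1.

6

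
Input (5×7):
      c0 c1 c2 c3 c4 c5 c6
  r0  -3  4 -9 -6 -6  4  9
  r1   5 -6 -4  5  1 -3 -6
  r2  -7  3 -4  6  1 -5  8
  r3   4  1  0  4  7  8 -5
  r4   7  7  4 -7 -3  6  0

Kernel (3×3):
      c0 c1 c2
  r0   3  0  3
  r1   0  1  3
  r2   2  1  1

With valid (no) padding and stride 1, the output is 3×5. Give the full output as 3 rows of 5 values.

-69 13 -38 -6 -7
3 17 11 15 21
-7 50 14 23 20

Output[0,0]: The receptive field on the input at this output position is [-3 4 -9 / 5 -6 -4 / -7 3 -4]. Elementwise product with the kernel and sum: -3·3 + -9·3 + -6·1 + -4·3 + -7·2 + 3·1 + -4·1.
Output[0,1]: The receptive field on the input at this output position is [4 -9 -6 / -6 -4 5 / 3 -4 6]. Elementwise product with the kernel and sum: 4·3 + -6·3 + -4·1 + 5·3 + 3·2 + -4·1 + 6·1.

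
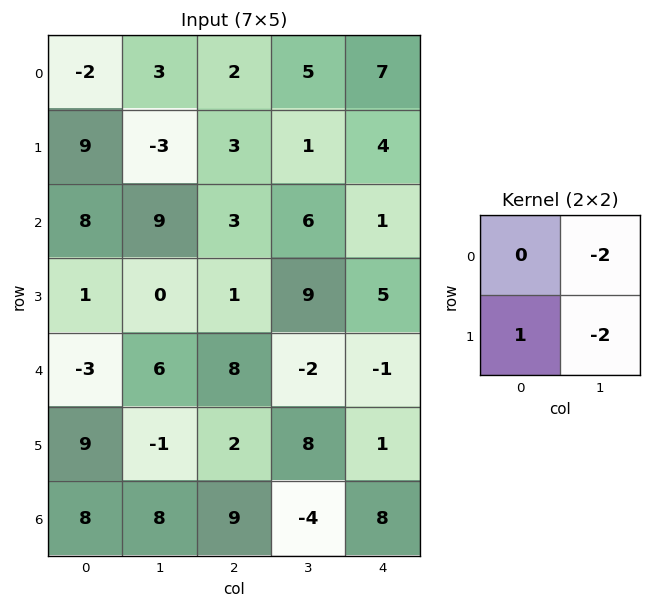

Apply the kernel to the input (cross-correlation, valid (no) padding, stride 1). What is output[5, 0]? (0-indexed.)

The receptive field on the input at this output position is [9 -1 / 8 8]. Elementwise product with the kernel and sum: -1·-2 + 8·1 + 8·-2.

-6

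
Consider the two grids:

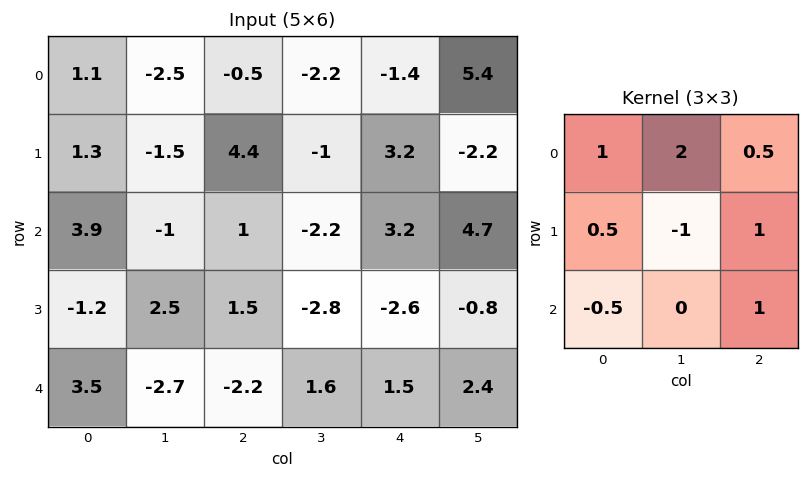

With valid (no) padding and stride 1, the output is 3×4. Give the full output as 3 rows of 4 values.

Output[0,0]: The receptive field on the input at this output position is [1.1 -2.5 -0.5 / 1.3 -1.5 4.4 / 3.9 -1 1]. Elementwise product with the kernel and sum: 1.1·1 + -2.5·2 + -0.5·0.5 + 1.3·0.5 + -1.5·-1 + 4.4·1 + 3.9·-0.5 + 1·1.
Output[0,1]: The receptive field on the input at this output position is [-2.5 -0.5 -2.2 / -1.5 4.4 -1 / -1 1 -2.2]. Elementwise product with the kernel and sum: -2.5·1 + -0.5·2 + -2.2·0.5 + -1.5·0.5 + 4.4·-1 + -1·1 + -1·-0.5 + -2.2·1.

1.45 -12.45 3.5 -2.4
6.55 -0.95 6.55 5.3
-3.15 -0.2 1.75 8.55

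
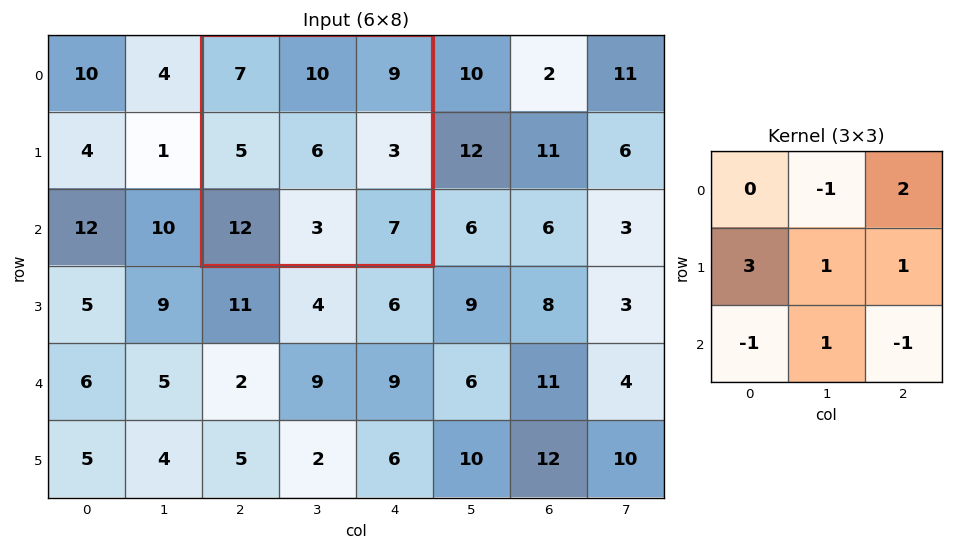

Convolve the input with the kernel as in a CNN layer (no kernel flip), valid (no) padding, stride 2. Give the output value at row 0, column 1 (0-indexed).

The receptive field on the input at this output position is [7 10 9 / 5 6 3 / 12 3 7]. Elementwise product with the kernel and sum: 10·-1 + 9·2 + 5·3 + 6·1 + 3·1 + 12·-1 + 3·1 + 7·-1.

16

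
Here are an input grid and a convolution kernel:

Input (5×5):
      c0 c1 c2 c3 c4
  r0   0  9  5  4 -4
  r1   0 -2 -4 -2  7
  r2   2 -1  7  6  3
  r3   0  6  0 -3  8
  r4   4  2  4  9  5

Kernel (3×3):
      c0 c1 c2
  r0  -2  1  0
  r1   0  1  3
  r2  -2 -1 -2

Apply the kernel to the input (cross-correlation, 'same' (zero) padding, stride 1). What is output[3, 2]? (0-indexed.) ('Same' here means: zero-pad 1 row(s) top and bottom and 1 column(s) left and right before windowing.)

The receptive field on the zero-padded input at this output position is [-1 7 6 / 6 0 -3 / 2 4 9]. Elementwise product with the kernel and sum: -1·-2 + 7·1 + 0·1 + -3·3 + 2·-2 + 4·-1 + 9·-2.

-26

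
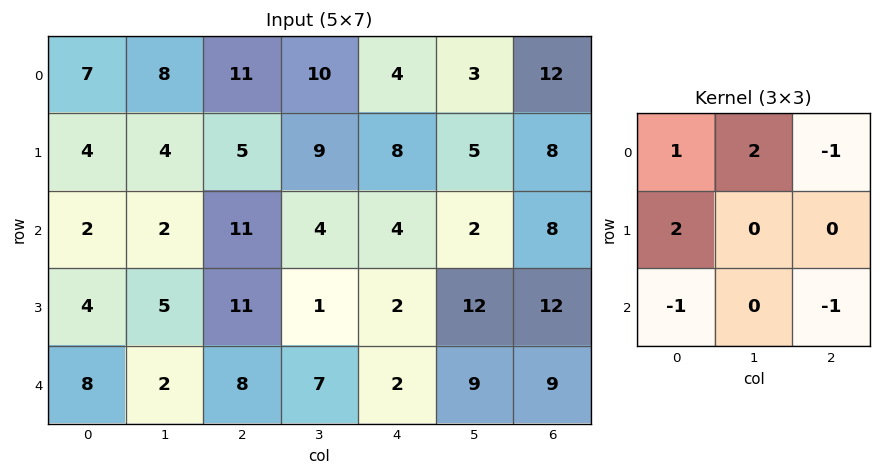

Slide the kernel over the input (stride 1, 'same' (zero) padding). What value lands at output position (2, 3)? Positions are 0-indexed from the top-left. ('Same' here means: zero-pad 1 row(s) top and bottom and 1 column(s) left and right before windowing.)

The receptive field on the zero-padded input at this output position is [5 9 8 / 11 4 4 / 11 1 2]. Elementwise product with the kernel and sum: 5·1 + 9·2 + 8·-1 + 11·2 + 11·-1 + 2·-1.

24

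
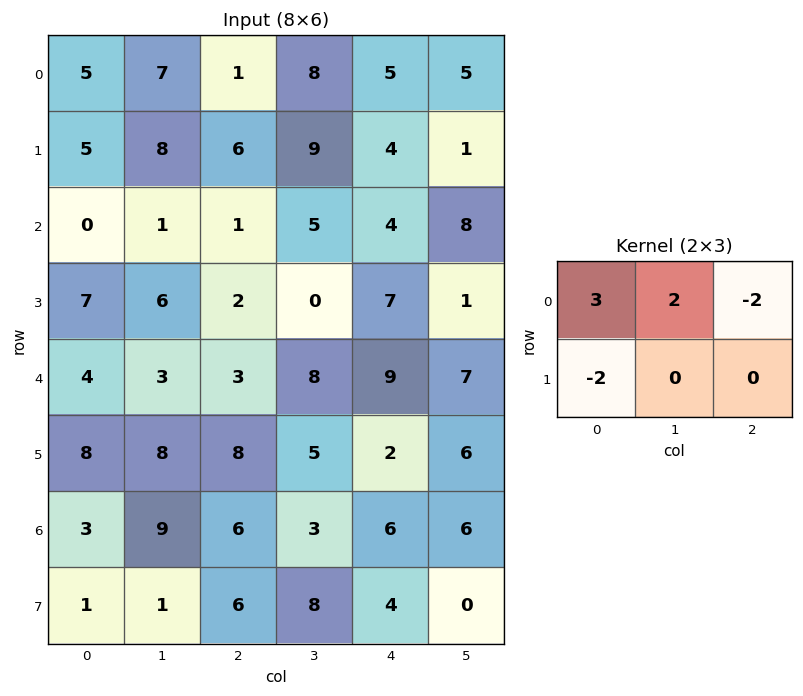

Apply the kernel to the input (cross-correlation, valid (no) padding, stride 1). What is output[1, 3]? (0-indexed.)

23

The receptive field on the input at this output position is [9 4 1 / 5 4 8]. Elementwise product with the kernel and sum: 9·3 + 4·2 + 1·-2 + 5·-2.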